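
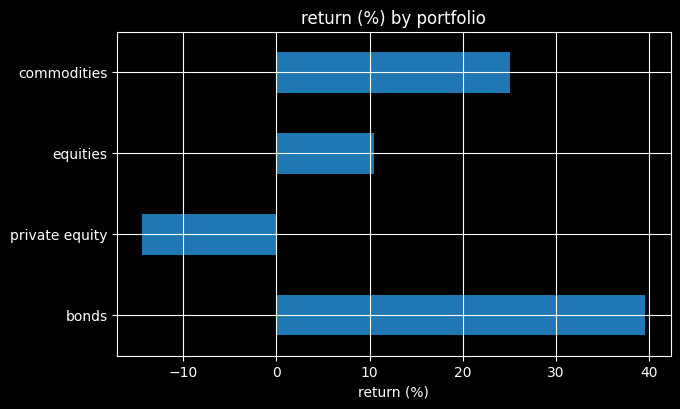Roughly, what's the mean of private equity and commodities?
≈ 5

(-15 + 25) / 2 ≈ 5.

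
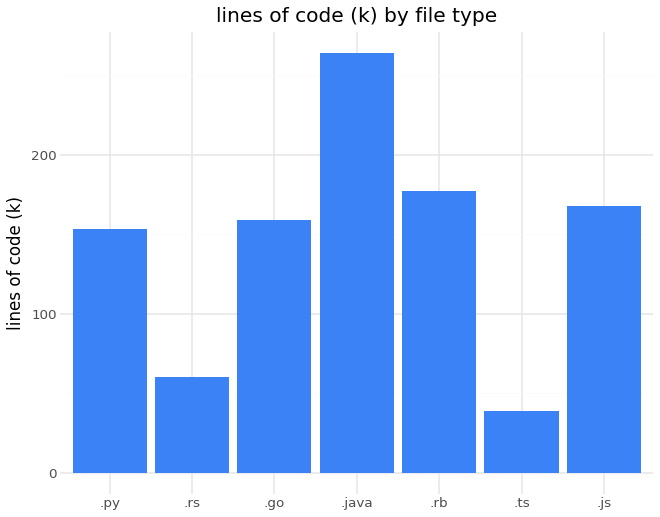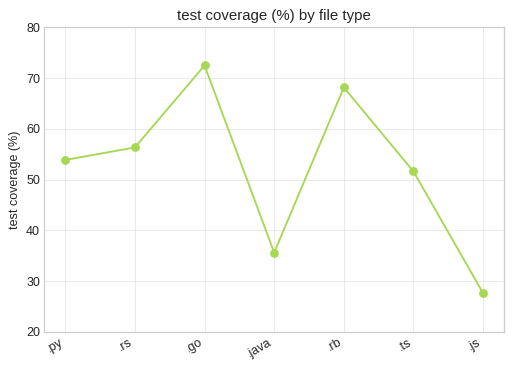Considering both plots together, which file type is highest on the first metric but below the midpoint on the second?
Chart 2 median test coverage (%) ≈ 50; below-median file types: .java, .ts, .js. Among those, .java has the highest lines of code (k) (≈ 275).

.java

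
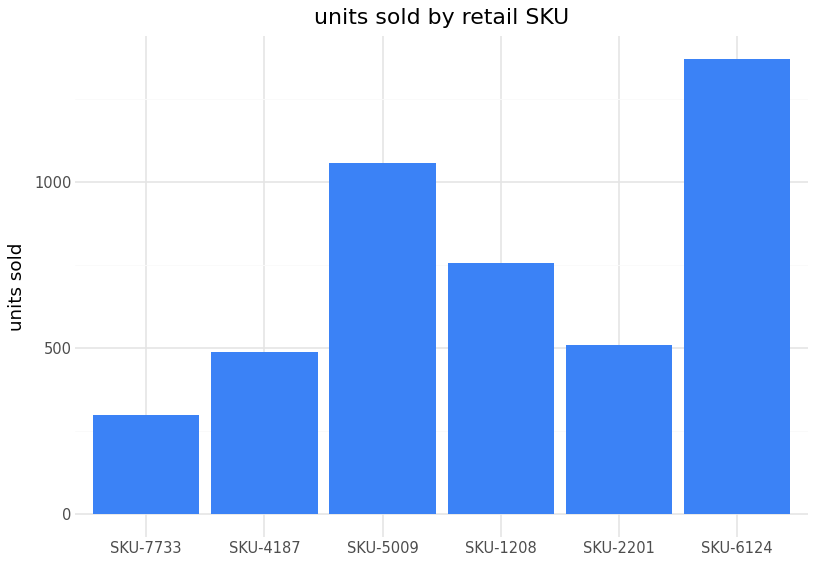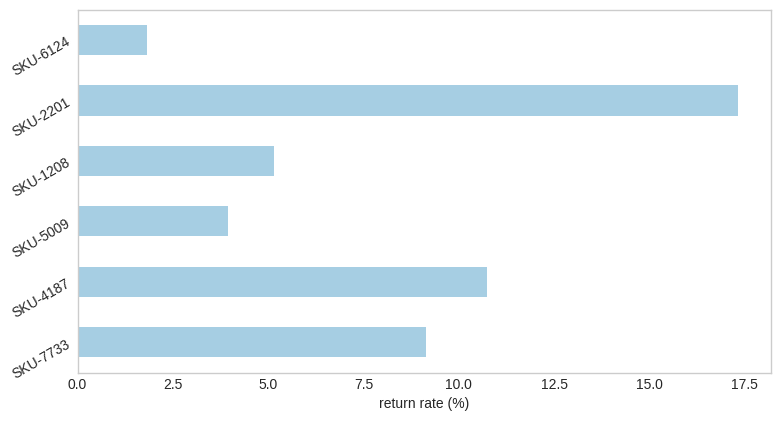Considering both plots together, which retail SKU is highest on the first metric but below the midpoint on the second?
SKU-6124

Chart 2 median return rate (%) ≈ 8; below-median retail SKUs: SKU-5009, SKU-1208, SKU-6124. Among those, SKU-6124 has the highest units sold (≈ 1400).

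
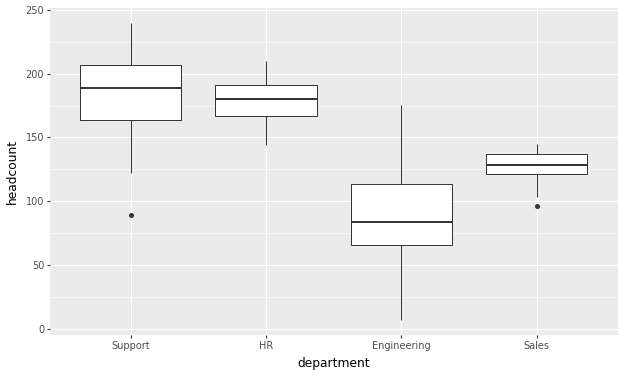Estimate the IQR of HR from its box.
Q3 ≈ 190, Q1 ≈ 170; IQR ≈ 20.

≈ 20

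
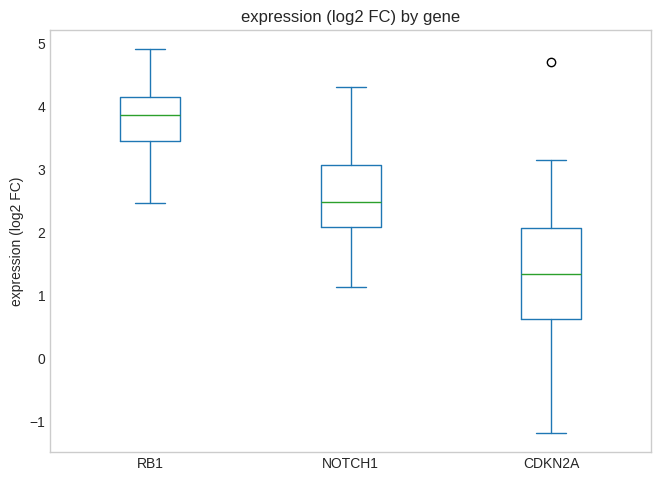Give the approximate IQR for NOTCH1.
Q3 ≈ 3.0, Q1 ≈ 2.0; IQR ≈ 1.0.

≈ 1.0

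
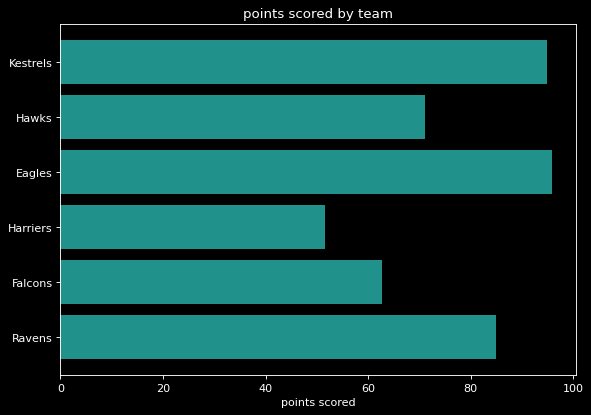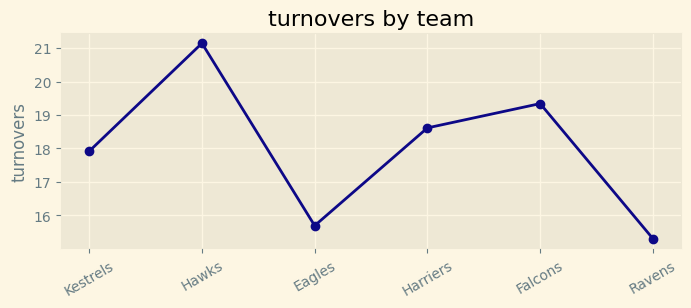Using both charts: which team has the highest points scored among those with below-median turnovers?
Chart 2 median turnovers ≈ 18; below-median teams: Kestrels, Eagles, Ravens. Among those, Eagles has the highest points scored (≈ 100).

Eagles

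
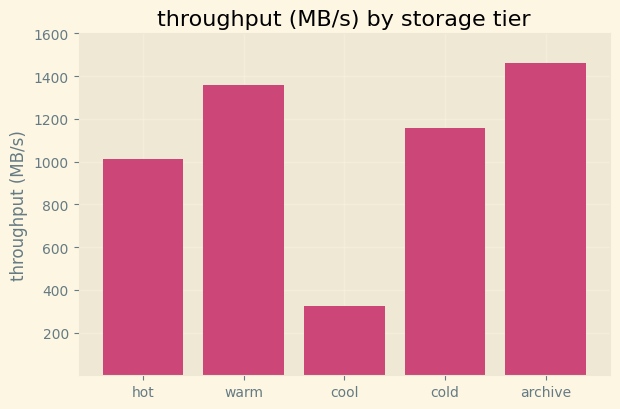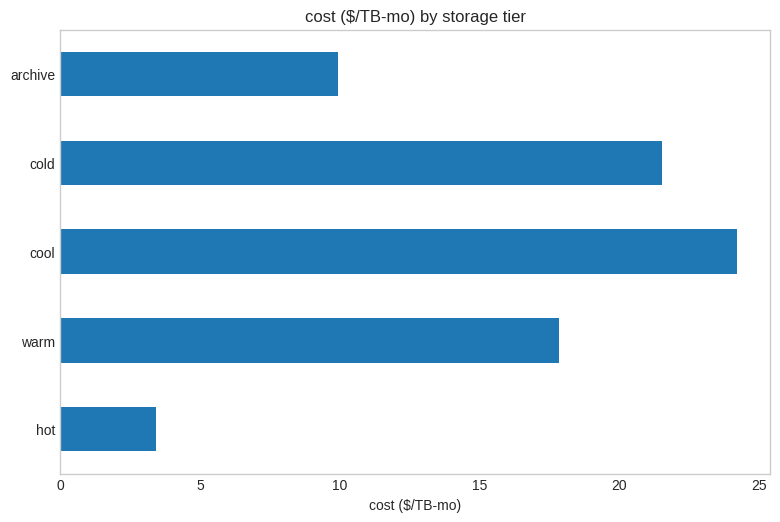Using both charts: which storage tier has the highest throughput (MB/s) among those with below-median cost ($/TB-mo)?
Chart 2 median cost ($/TB-mo) ≈ 20; below-median storage tiers: hot, archive. Among those, archive has the highest throughput (MB/s) (≈ 1400).

archive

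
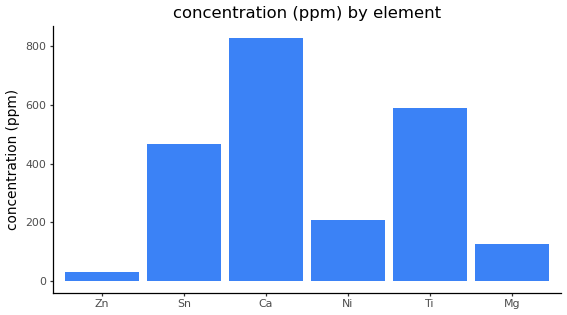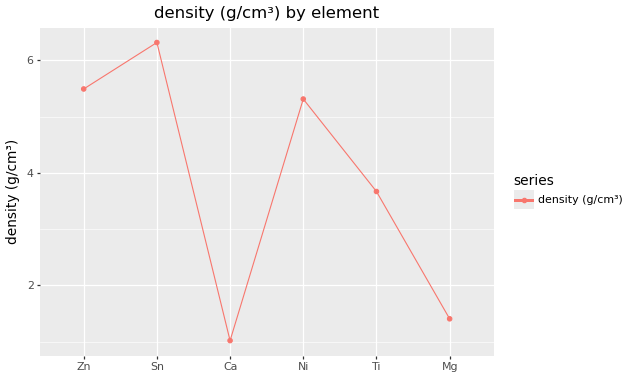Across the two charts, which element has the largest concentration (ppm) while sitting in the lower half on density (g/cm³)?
Chart 2 median density (g/cm³) ≈ 4; below-median elements: Ca, Ti, Mg. Among those, Ca has the highest concentration (ppm) (≈ 800).

Ca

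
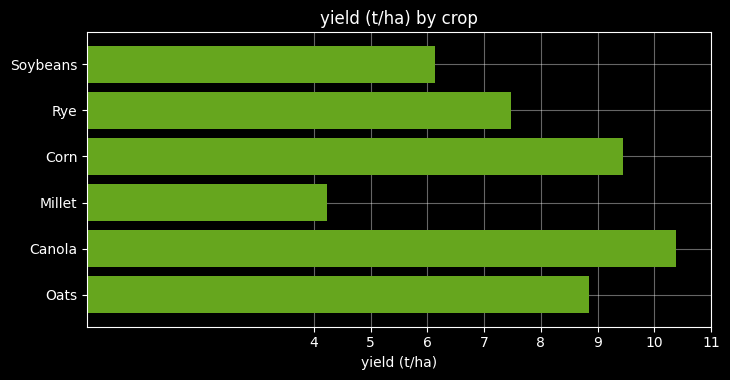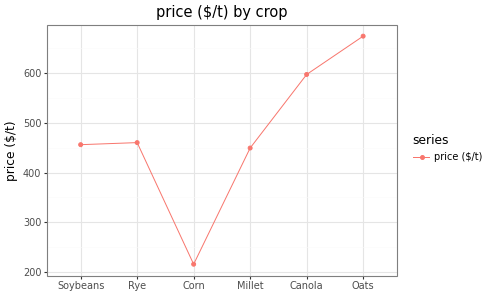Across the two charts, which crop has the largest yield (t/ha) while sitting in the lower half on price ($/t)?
Chart 2 median price ($/t) ≈ 500; below-median crops: Soybeans, Corn, Millet. Among those, Corn has the highest yield (t/ha) (≈ 9).

Corn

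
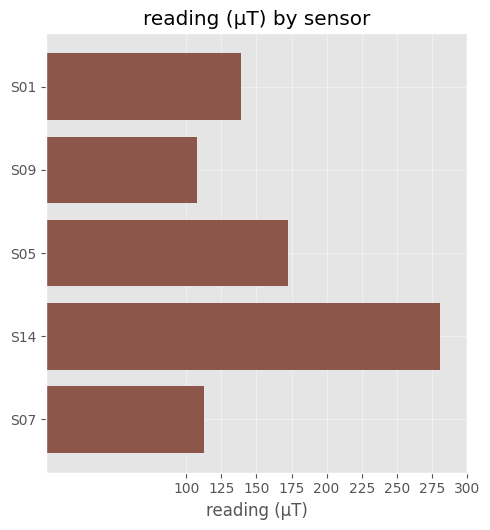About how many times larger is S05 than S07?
≈ 1.75×

S05 ≈ 175, S07 ≈ 100; 175/100 ≈ 1.75.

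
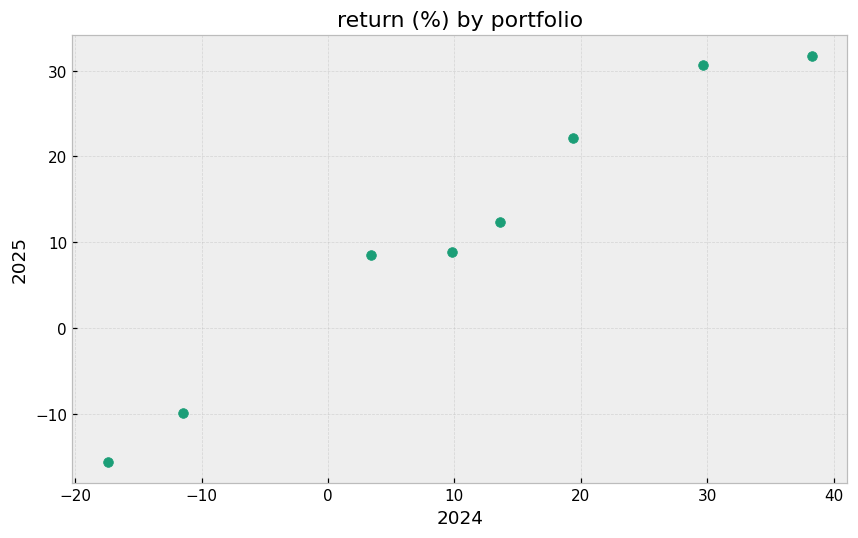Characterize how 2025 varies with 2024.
positive, strong

Points are positively correlated; strong (|r| ≈ 1.0).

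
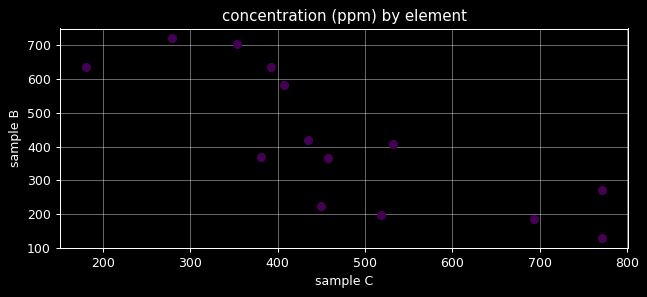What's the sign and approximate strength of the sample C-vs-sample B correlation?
Points are negatively correlated; strong (|r| ≈ 0.8).

negative, strong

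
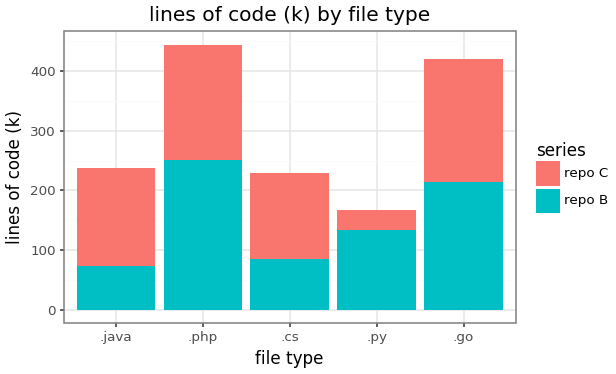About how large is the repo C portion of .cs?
≈ 150

repo C top ≈ 250, bottom ≈ 100; segment ≈ 150.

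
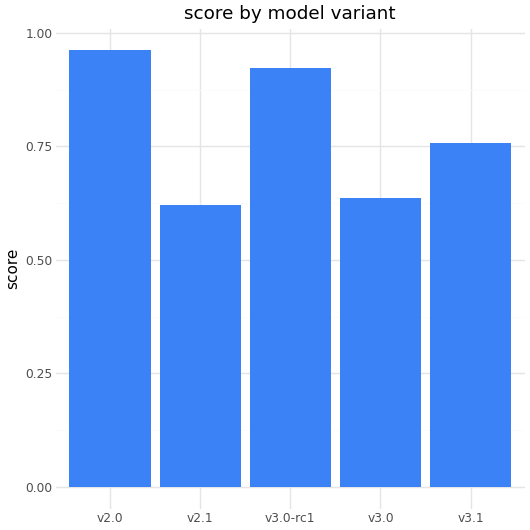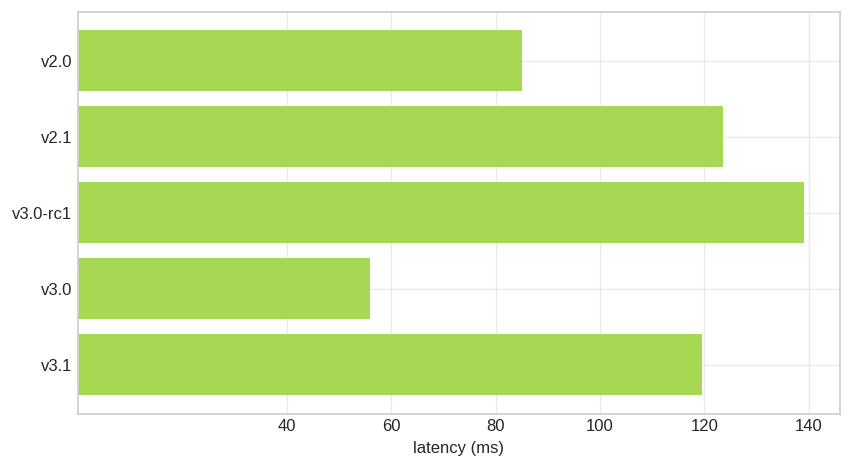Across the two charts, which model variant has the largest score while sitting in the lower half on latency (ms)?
Chart 2 median latency (ms) ≈ 120; below-median model variants: v2.0, v3.0. Among those, v2.0 has the highest score (≈ 1).

v2.0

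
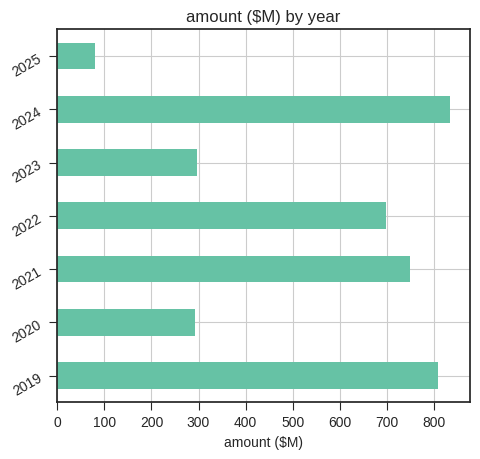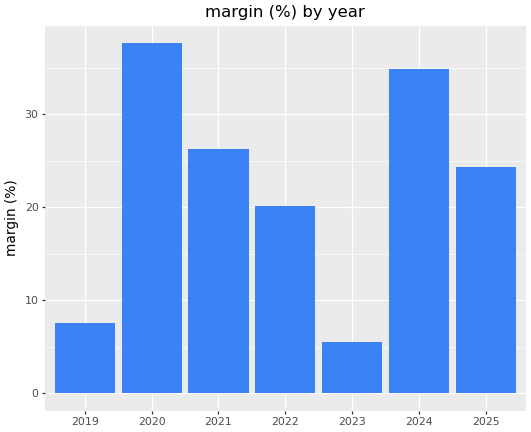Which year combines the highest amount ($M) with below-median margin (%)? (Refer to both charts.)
Chart 2 median margin (%) ≈ 25; below-median years: 2019, 2022, 2023. Among those, 2019 has the highest amount ($M) (≈ 800).

2019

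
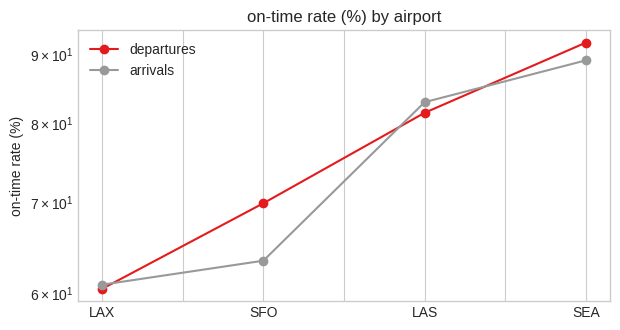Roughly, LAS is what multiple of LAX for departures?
LAS ≈ 80, LAX ≈ 60; 80/60 ≈ 1.33.

≈ 1.33×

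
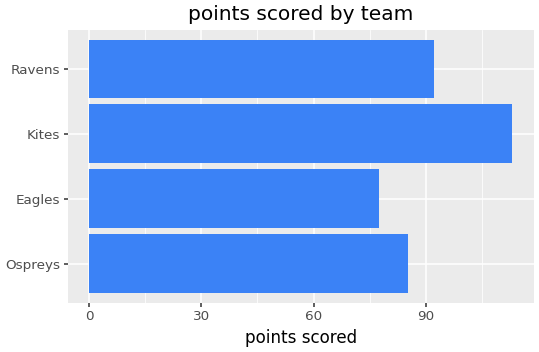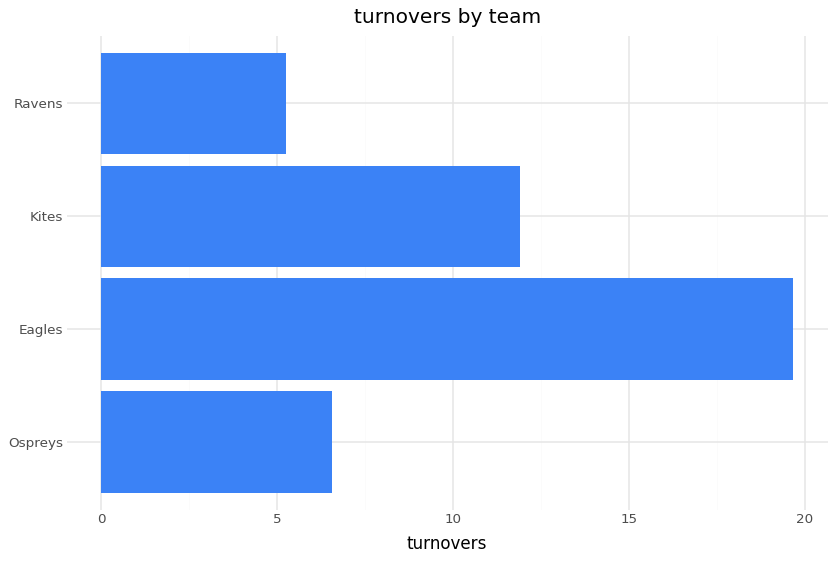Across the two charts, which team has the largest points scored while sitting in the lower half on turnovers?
Ravens

Chart 2 median turnovers ≈ 10; below-median teams: Ospreys, Ravens. Among those, Ravens has the highest points scored (≈ 100).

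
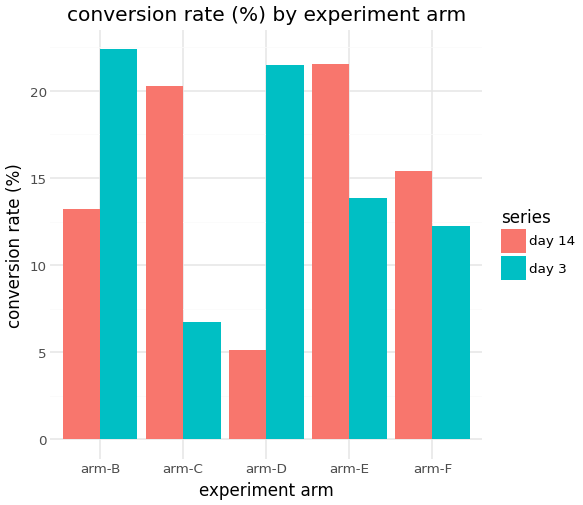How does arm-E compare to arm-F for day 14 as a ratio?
≈ 1.38×

arm-E ≈ 22, arm-F ≈ 16; 22/16 ≈ 1.38.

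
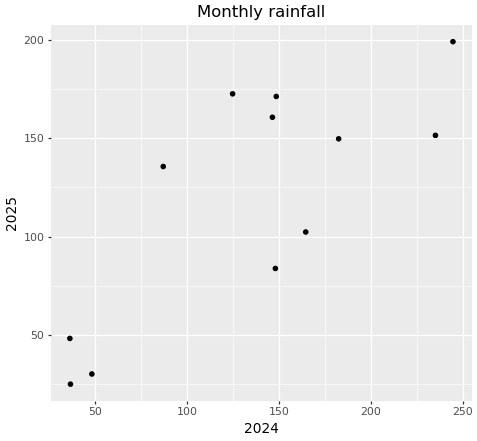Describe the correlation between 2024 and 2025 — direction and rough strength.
positive, strong

Points are positively correlated; strong (|r| ≈ 0.8).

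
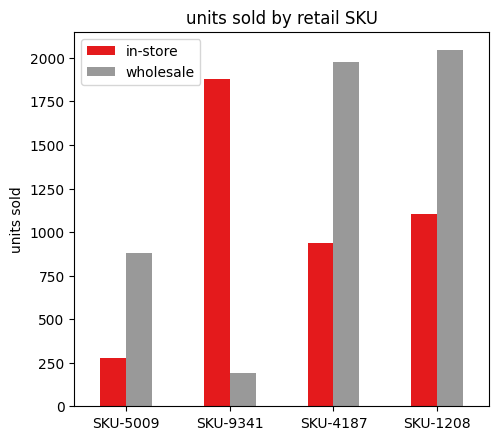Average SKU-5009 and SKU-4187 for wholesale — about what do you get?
≈ 1400

(800 + 2000) / 2 ≈ 1400.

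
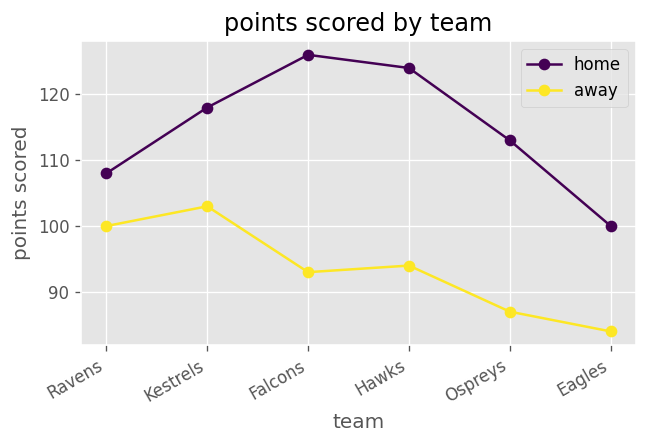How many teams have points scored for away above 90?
Above 90: Ravens, Kestrels, Falcons, Hawks.

4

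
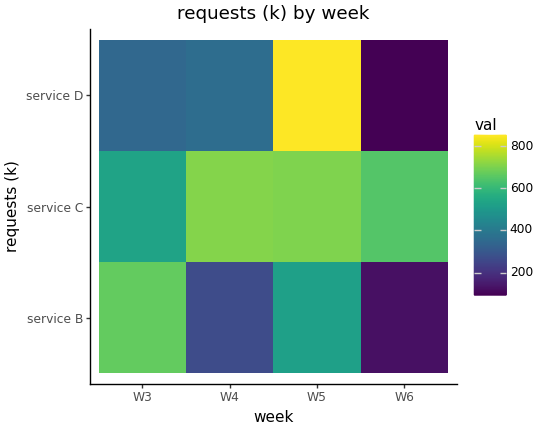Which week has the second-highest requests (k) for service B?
Top 3 for service B: W3 ≈ 700, W5 ≈ 500, W4 ≈ 300.

W5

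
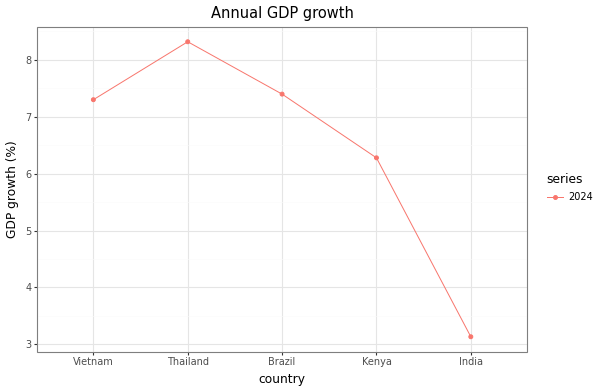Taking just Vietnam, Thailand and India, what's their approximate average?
≈ 6.33

(7.5 + 8.5 + 3.0) / 3 ≈ 6.33.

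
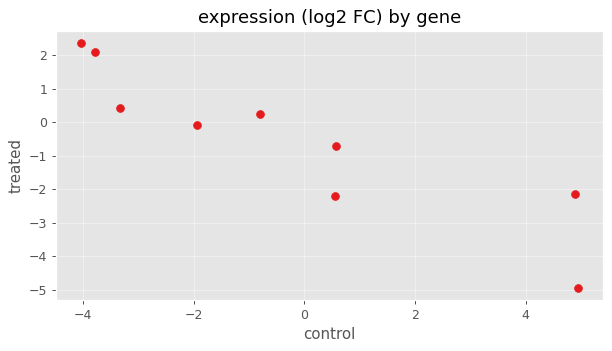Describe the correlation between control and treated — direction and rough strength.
Points are negatively correlated; strong (|r| ≈ 0.9).

negative, strong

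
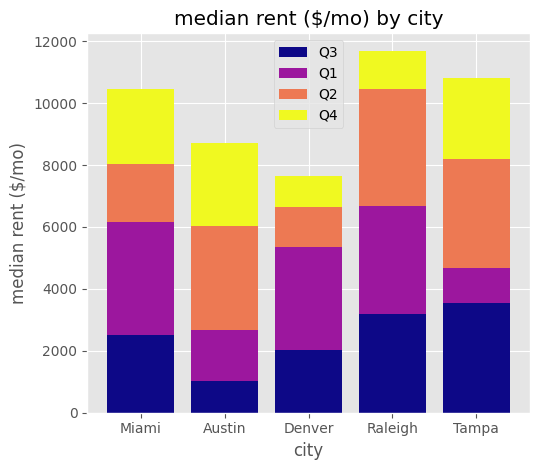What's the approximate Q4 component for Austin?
≈ 3000

Q4 top ≈ 9000, bottom ≈ 6000; segment ≈ 3000.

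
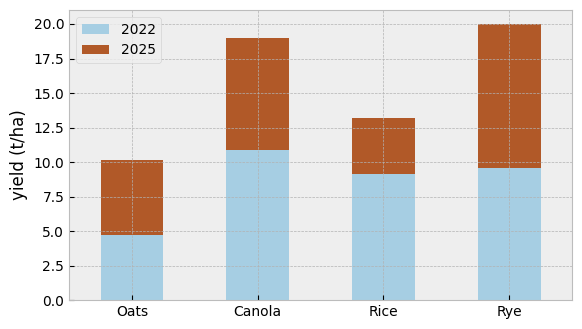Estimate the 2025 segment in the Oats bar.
2025 top ≈ 10, bottom ≈ 4; segment ≈ 6.

≈ 6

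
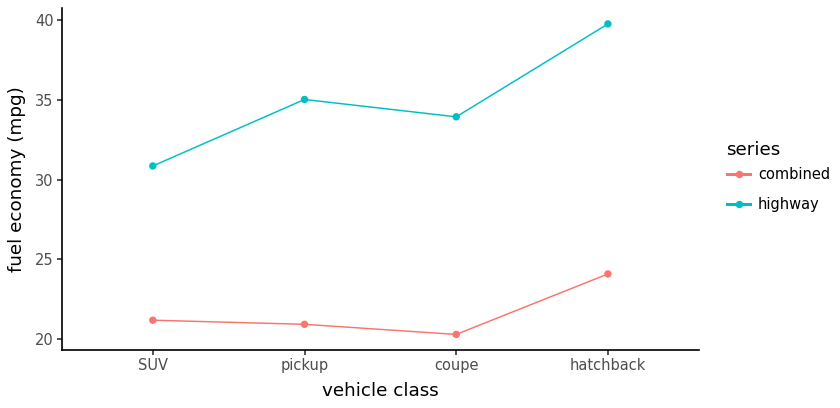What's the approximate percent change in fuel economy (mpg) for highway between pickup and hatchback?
≈ +11.1%

pickup ≈ 36, hatchback ≈ 40; (40 − 36) / 36 ≈ +11.1%.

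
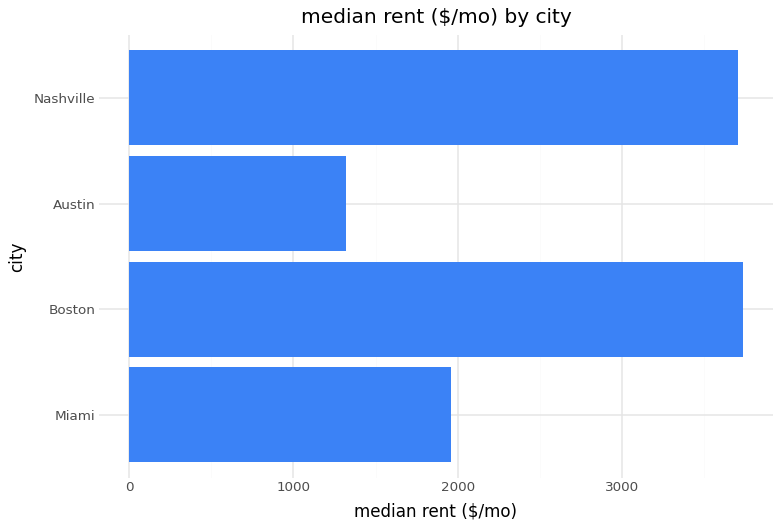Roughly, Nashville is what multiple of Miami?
≈ 1.75×

Nashville ≈ 3500, Miami ≈ 2000; 3500/2000 ≈ 1.75.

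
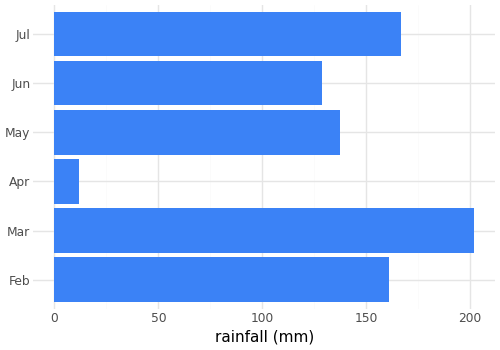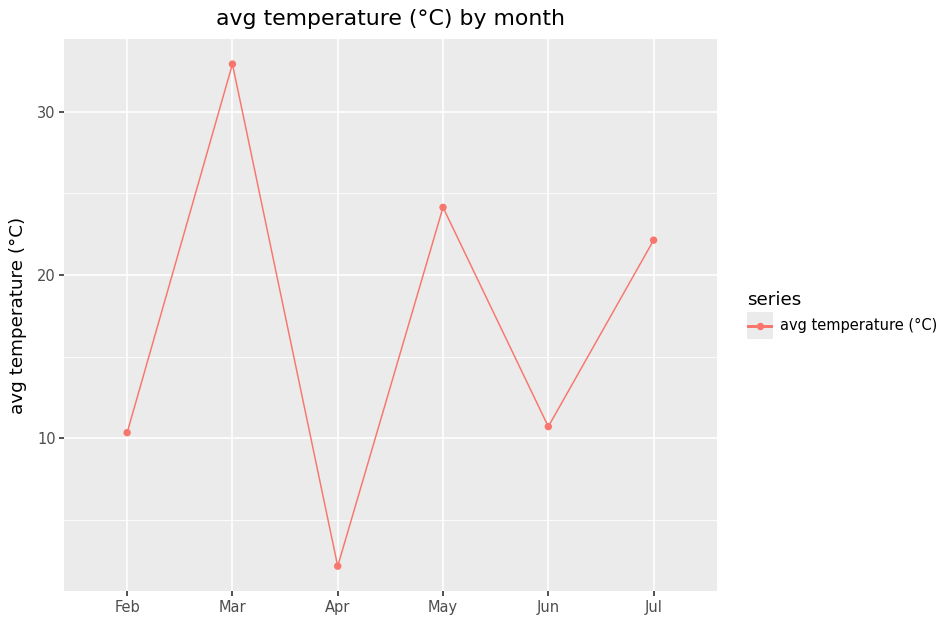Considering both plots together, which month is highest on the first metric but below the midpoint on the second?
Feb

Chart 2 median avg temperature (°C) ≈ 15; below-median months: Feb, Apr, Jun. Among those, Feb has the highest rainfall (mm) (≈ 160).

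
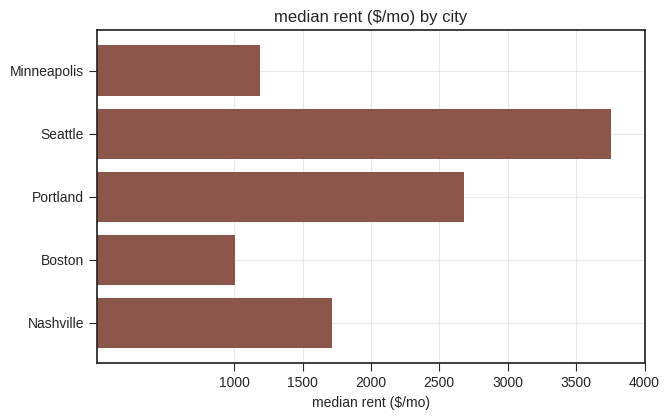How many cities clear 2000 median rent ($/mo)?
2

Above 2000: Seattle, Portland.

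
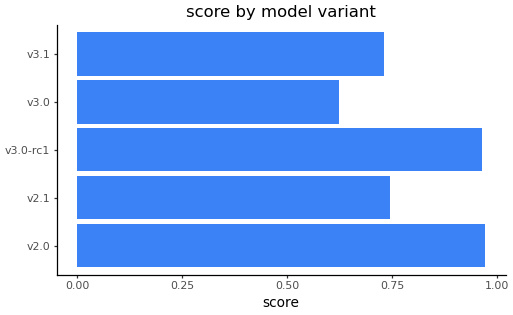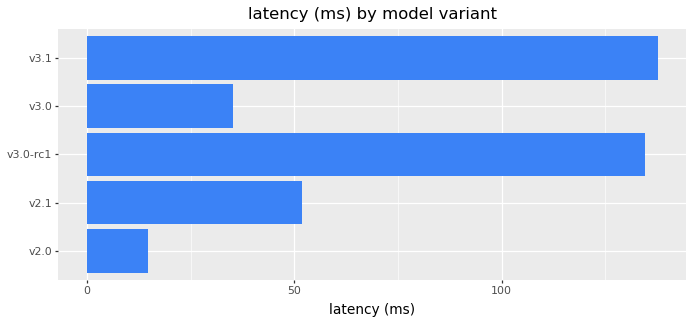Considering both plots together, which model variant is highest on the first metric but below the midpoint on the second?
Chart 2 median latency (ms) ≈ 60; below-median model variants: v2.0, v3.0. Among those, v2.0 has the highest score (≈ 1).

v2.0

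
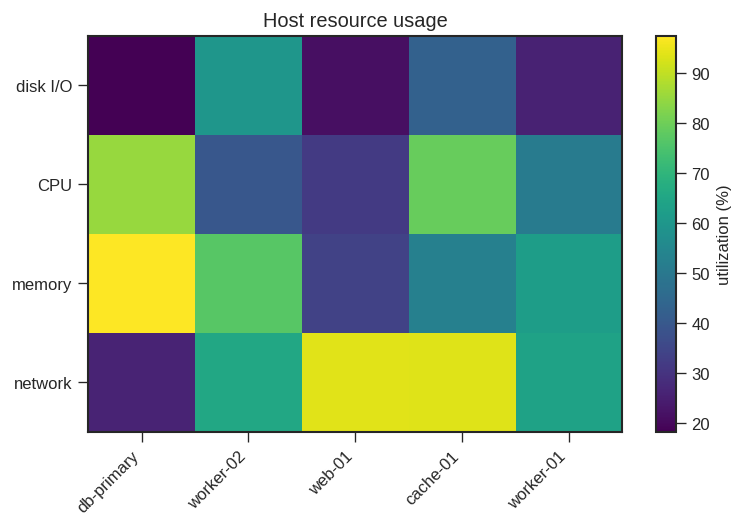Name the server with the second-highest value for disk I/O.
cache-01

Top 3 for disk I/O: worker-02 ≈ 60, cache-01 ≈ 40, worker-01 ≈ 30.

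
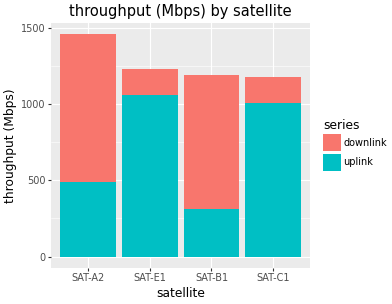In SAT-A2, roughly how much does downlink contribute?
≈ 1000

downlink top ≈ 1400, bottom ≈ 400; segment ≈ 1000.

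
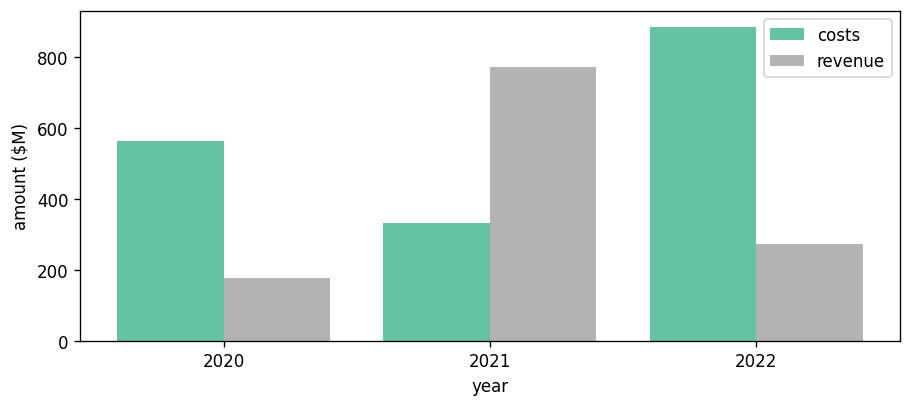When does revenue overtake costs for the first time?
2020: revenue ≈ 200 vs costs ≈ 600 (not yet); 2021: revenue ≈ 800 vs costs ≈ 300 (first crossover).

2021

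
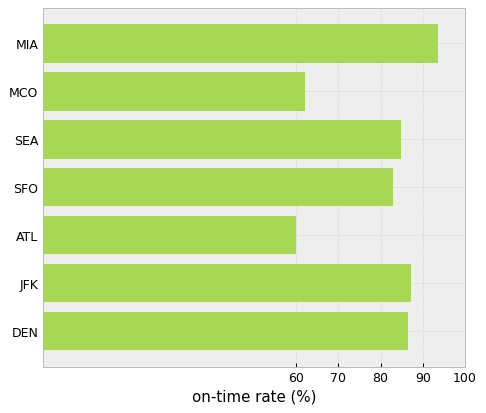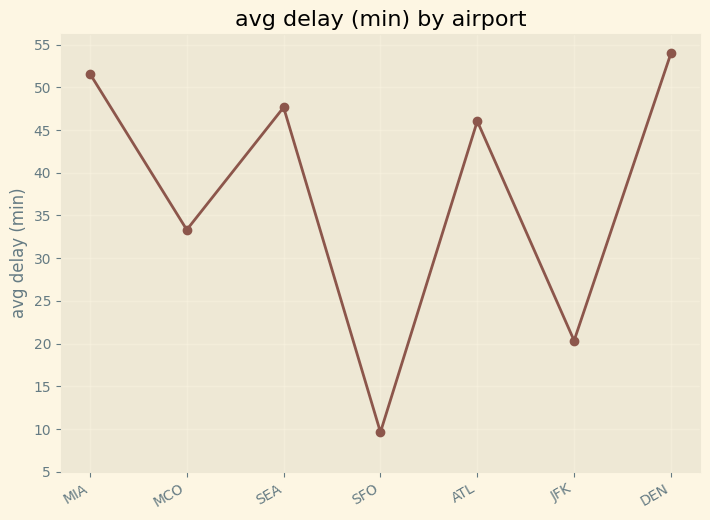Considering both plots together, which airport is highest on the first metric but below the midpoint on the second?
JFK

Chart 2 median avg delay (min) ≈ 45; below-median airports: MCO, SFO, JFK. Among those, JFK has the highest on-time rate (%) (≈ 90).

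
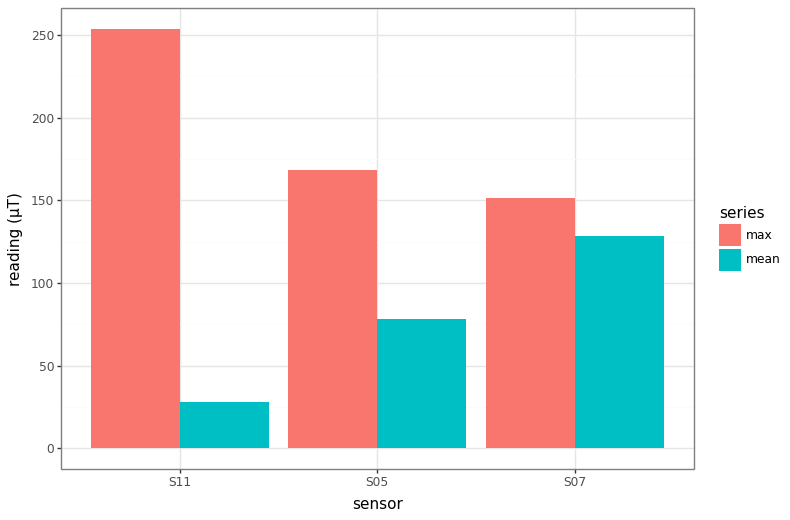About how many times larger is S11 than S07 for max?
≈ 1.67×

S11 ≈ 250, S07 ≈ 150; 250/150 ≈ 1.67.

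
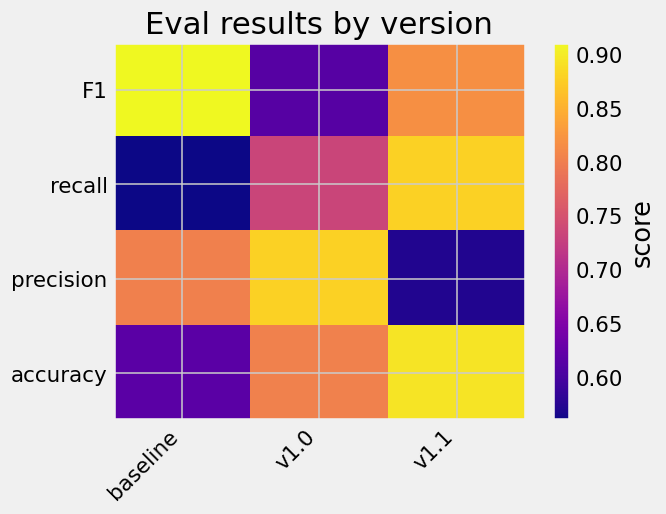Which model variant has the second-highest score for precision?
baseline

Top 3 for precision: v1.0 ≈ 0.90, baseline ≈ 0.80, v1.1 ≈ 0.55.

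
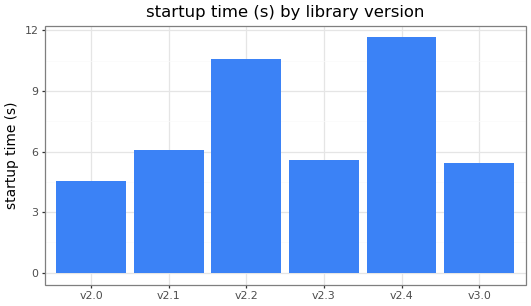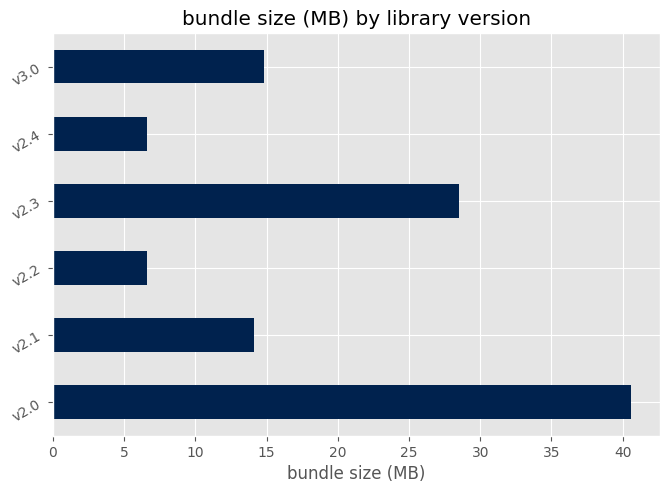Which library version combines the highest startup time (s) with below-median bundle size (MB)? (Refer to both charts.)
v2.4

Chart 2 median bundle size (MB) ≈ 15; below-median library versions: v2.1, v2.2, v2.4. Among those, v2.4 has the highest startup time (s) (≈ 12).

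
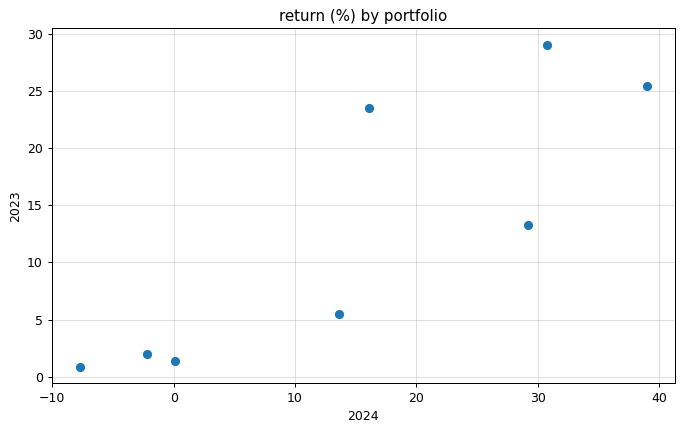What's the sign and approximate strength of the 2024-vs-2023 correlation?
positive, strong

Points are positively correlated; strong (|r| ≈ 0.9).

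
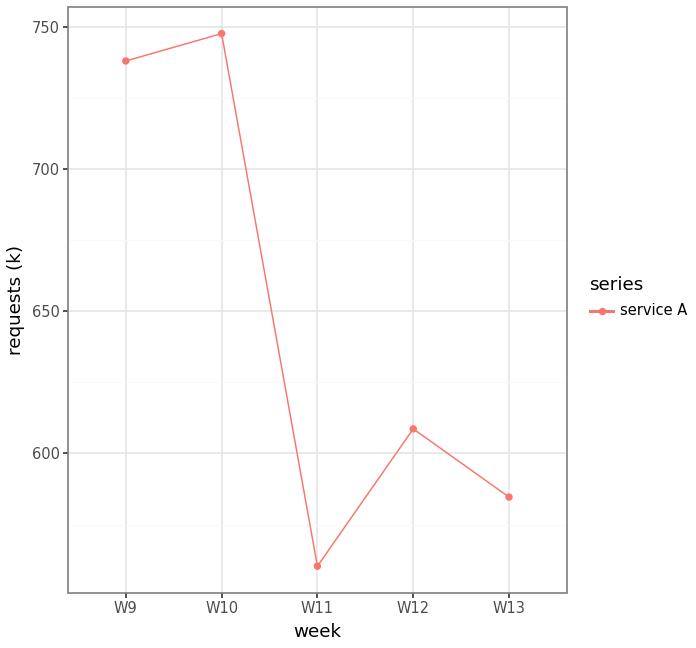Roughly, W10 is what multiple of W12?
W10 ≈ 740, W12 ≈ 600; 740/600 ≈ 1.23.

≈ 1.23×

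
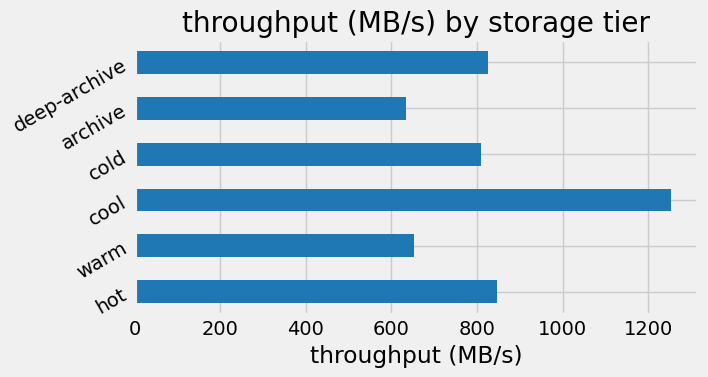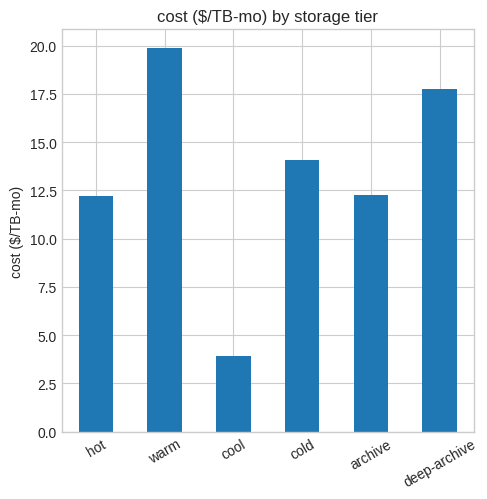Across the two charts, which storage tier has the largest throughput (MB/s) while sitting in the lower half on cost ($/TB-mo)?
cool

Chart 2 median cost ($/TB-mo) ≈ 14; below-median storage tiers: hot, cool, archive. Among those, cool has the highest throughput (MB/s) (≈ 1200).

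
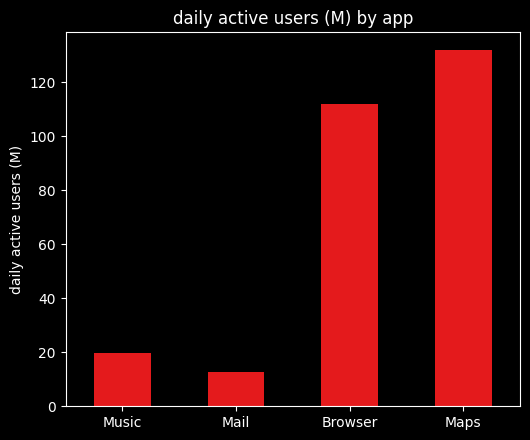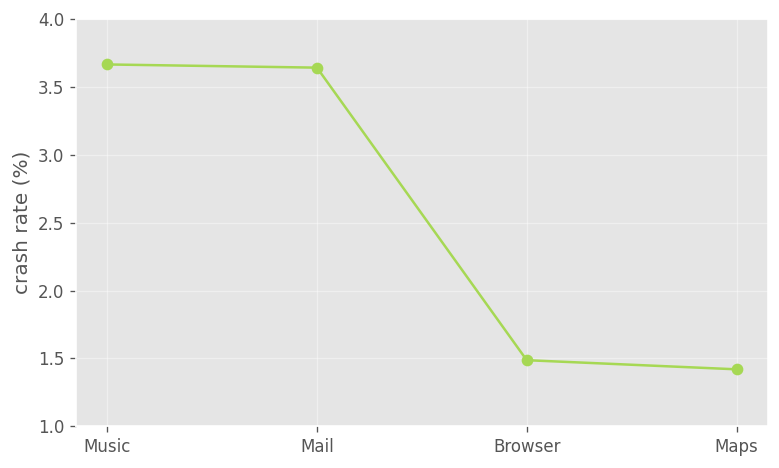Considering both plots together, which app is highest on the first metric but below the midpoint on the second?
Maps

Chart 2 median crash rate (%) ≈ 2.5; below-median apps: Browser, Maps. Among those, Maps has the highest daily active users (M) (≈ 140).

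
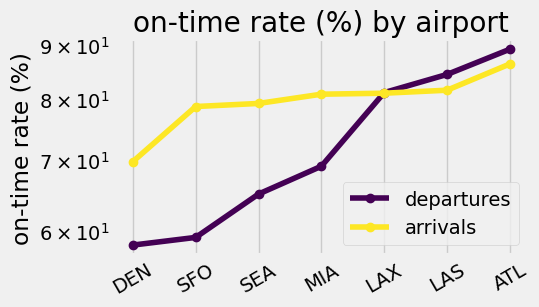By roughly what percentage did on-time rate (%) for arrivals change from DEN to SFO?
DEN ≈ 70, SFO ≈ 80; (80 − 70) / 70 ≈ +14.3%.

≈ +14.3%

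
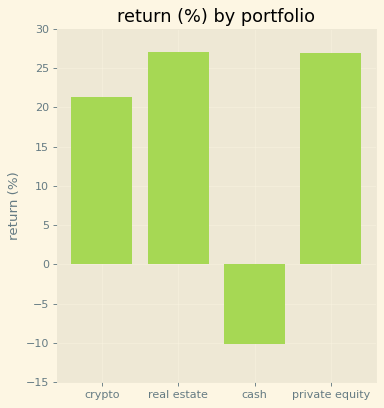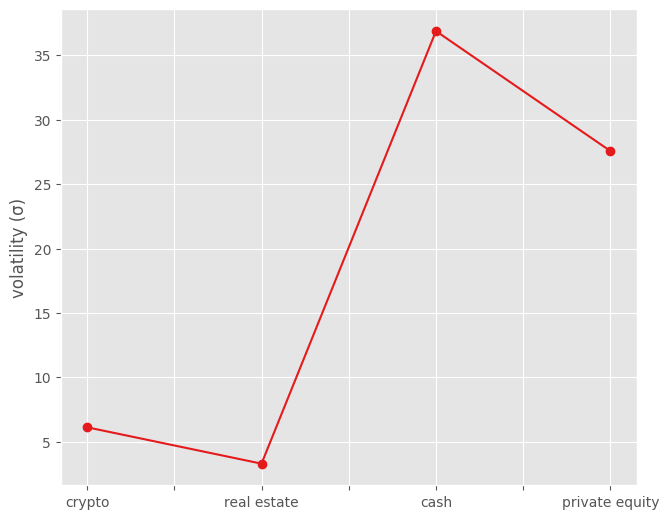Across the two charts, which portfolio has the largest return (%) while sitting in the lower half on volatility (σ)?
real estate

Chart 2 median volatility (σ) ≈ 15; below-median portfolios: crypto, real estate. Among those, real estate has the highest return (%) (≈ 25).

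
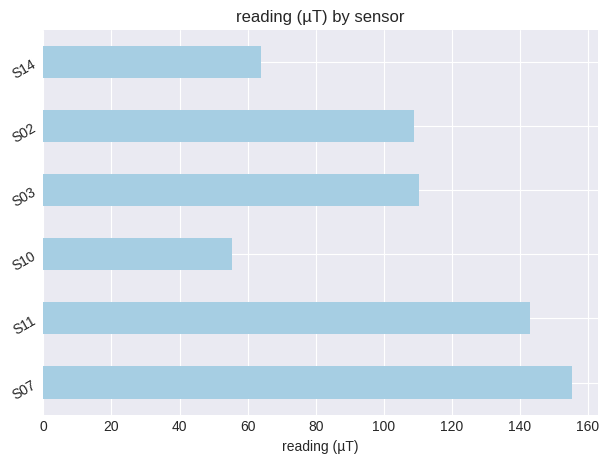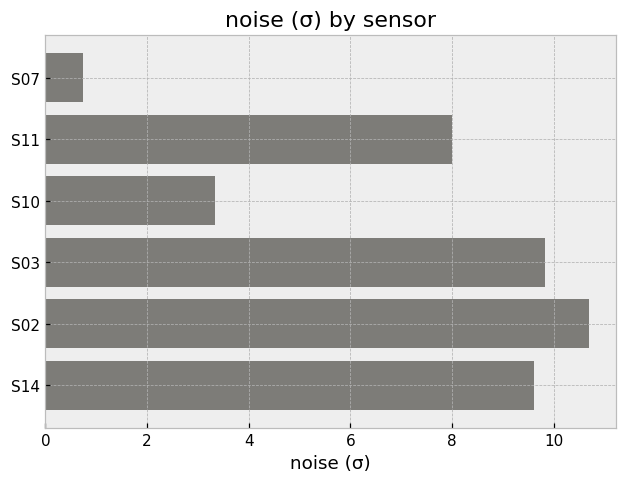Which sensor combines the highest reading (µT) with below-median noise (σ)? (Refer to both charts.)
Chart 2 median noise (σ) ≈ 9; below-median sensors: S07, S11, S10. Among those, S07 has the highest reading (µT) (≈ 160).

S07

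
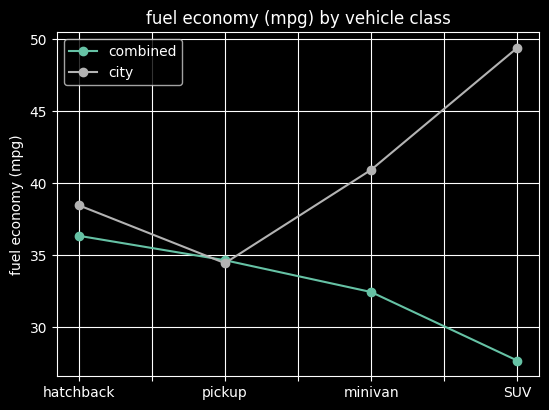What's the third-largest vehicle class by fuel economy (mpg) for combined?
minivan

Top 4 for combined: hatchback ≈ 36, pickup ≈ 34, minivan ≈ 32, SUV ≈ 28.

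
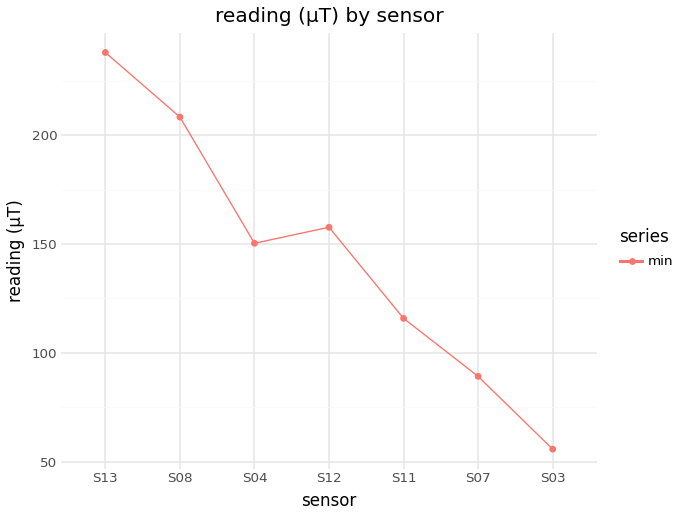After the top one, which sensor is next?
Top 3: S13 ≈ 240, S08 ≈ 200, S12 ≈ 160.

S08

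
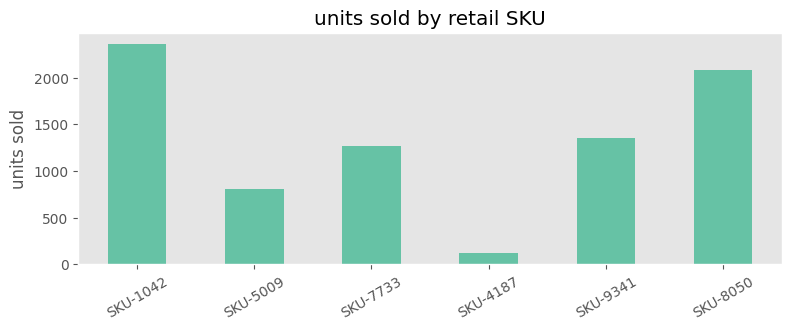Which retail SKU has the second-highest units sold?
Top 3: SKU-1042 ≈ 2400, SKU-8050 ≈ 2000, SKU-9341 ≈ 1400.

SKU-8050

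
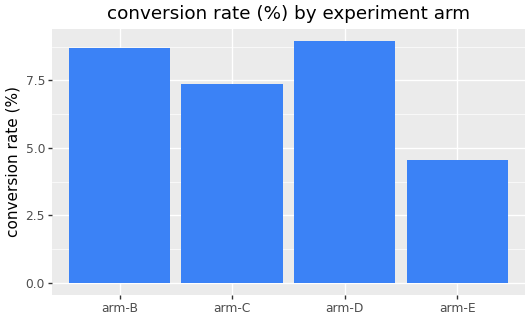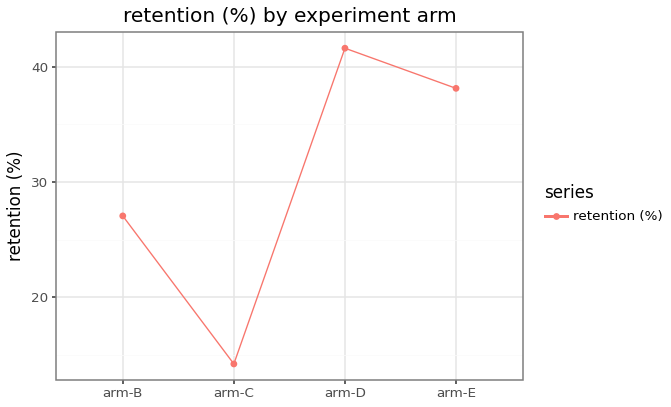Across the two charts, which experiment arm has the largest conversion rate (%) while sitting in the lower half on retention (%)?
Chart 2 median retention (%) ≈ 35; below-median experiment arms: arm-B, arm-C. Among those, arm-B has the highest conversion rate (%) (≈ 9).

arm-B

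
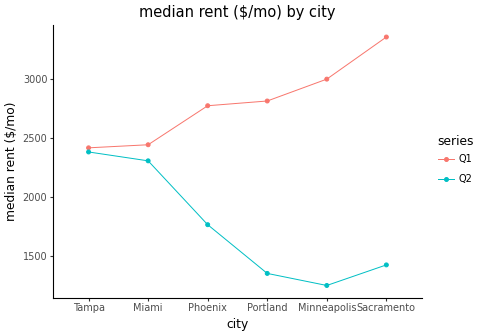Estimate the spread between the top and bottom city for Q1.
Max Sacramento ≈ 3400, min Tampa ≈ 2400; range ≈ 1000.

≈ 1000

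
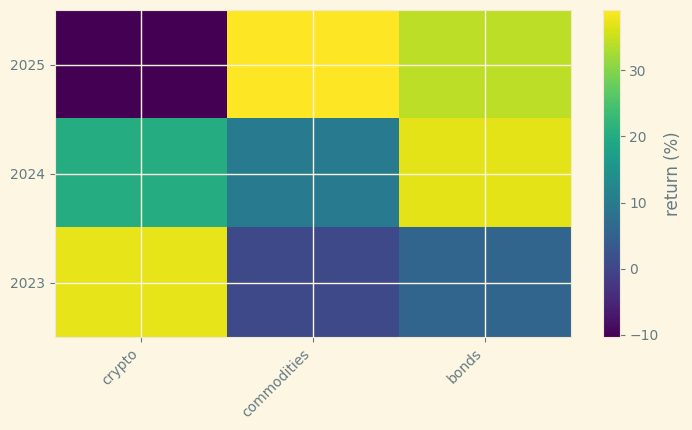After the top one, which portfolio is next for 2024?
Top 3 for 2024: bonds ≈ 35, crypto ≈ 20, commodities ≈ 10.

crypto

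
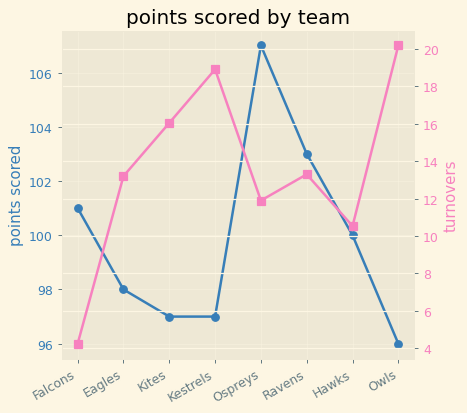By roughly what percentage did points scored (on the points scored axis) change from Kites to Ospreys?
≈ +10.3%

Kites ≈ 97, Ospreys ≈ 107; (107 − 97) / 97 ≈ +10.3%.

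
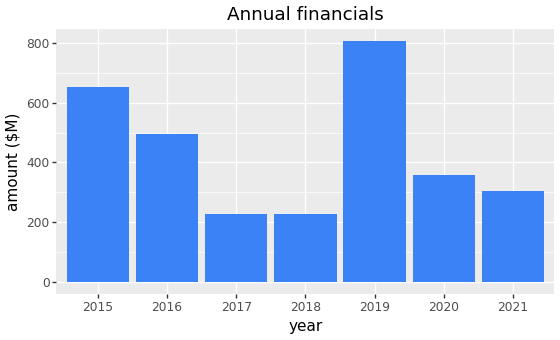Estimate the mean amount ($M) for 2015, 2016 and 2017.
(700 + 500 + 200) / 3 ≈ 467.

≈ 467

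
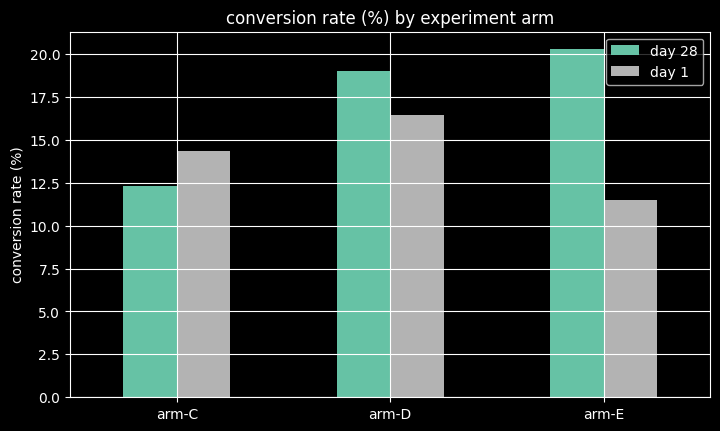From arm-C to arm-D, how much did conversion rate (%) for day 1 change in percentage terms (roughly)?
≈ +14.3%

arm-C ≈ 14, arm-D ≈ 16; (16 − 14) / 14 ≈ +14.3%.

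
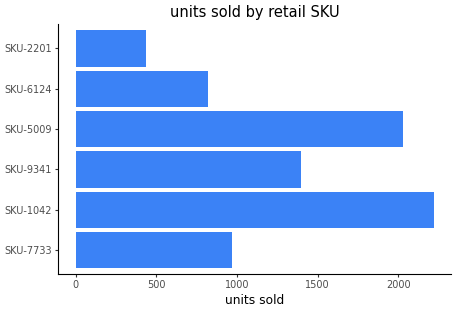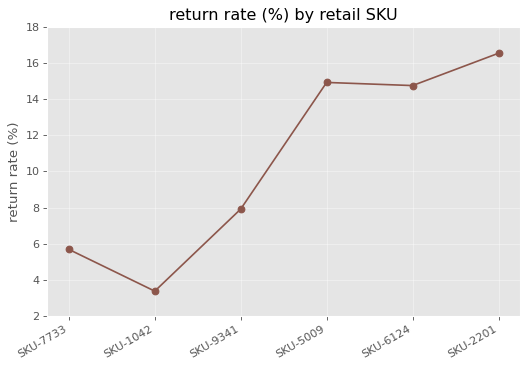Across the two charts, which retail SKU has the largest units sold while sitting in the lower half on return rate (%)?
SKU-1042

Chart 2 median return rate (%) ≈ 12; below-median retail SKUs: SKU-7733, SKU-1042, SKU-9341. Among those, SKU-1042 has the highest units sold (≈ 2000).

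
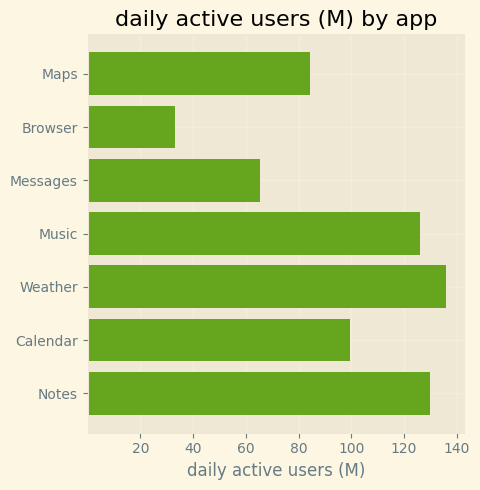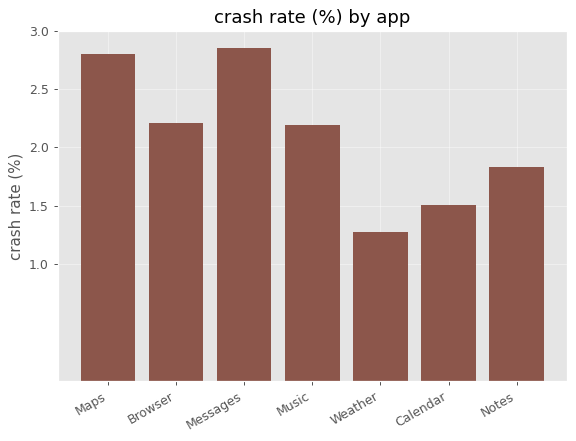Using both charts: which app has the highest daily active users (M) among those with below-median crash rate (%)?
Chart 2 median crash rate (%) ≈ 2; below-median apps: Weather, Calendar, Notes. Among those, Weather has the highest daily active users (M) (≈ 140).

Weather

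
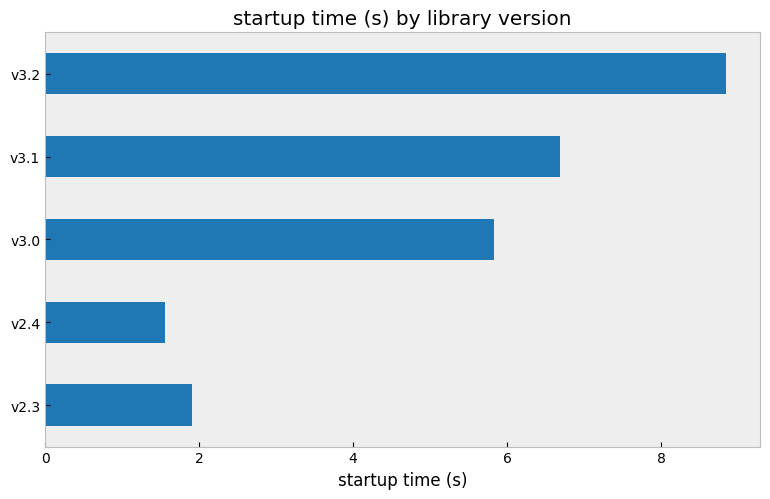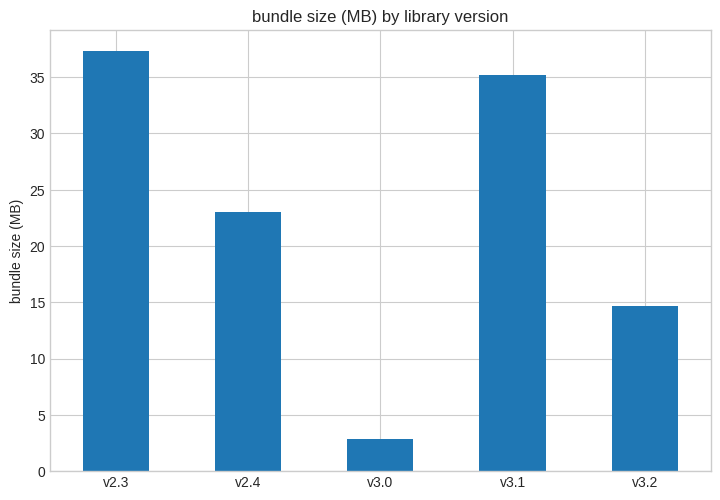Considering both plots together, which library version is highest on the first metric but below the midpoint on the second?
v3.2

Chart 2 median bundle size (MB) ≈ 25; below-median library versions: v3.0, v3.2. Among those, v3.2 has the highest startup time (s) (≈ 9).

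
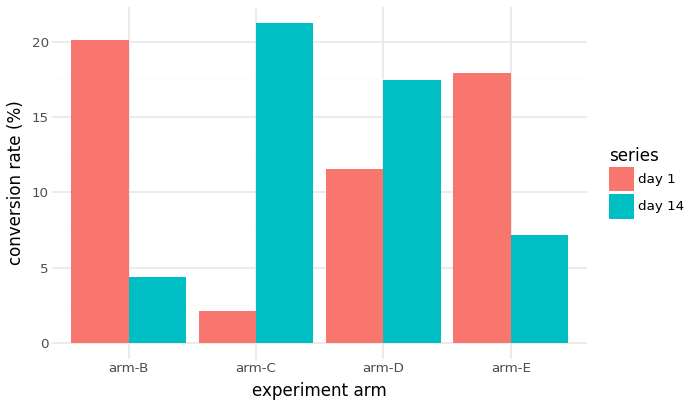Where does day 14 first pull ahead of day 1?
arm-B: day 14 ≈ 4 vs day 1 ≈ 20 (not yet); arm-C: day 14 ≈ 22 vs day 1 ≈ 2 (first crossover).

arm-C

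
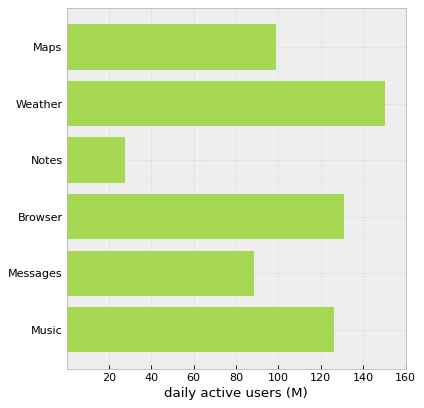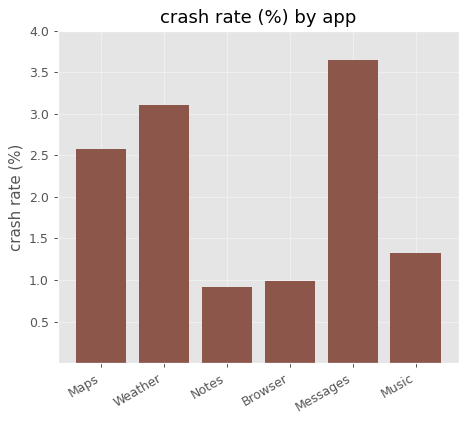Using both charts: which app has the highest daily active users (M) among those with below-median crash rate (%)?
Chart 2 median crash rate (%) ≈ 2; below-median apps: Notes, Browser, Music. Among those, Browser has the highest daily active users (M) (≈ 140).

Browser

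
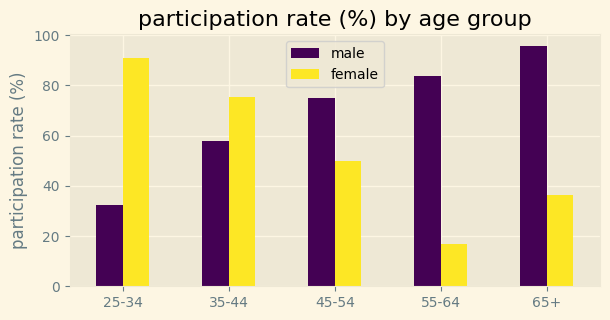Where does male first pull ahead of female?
45-54

35-44: male ≈ 60 vs female ≈ 80 (not yet); 45-54: male ≈ 80 vs female ≈ 50 (first crossover).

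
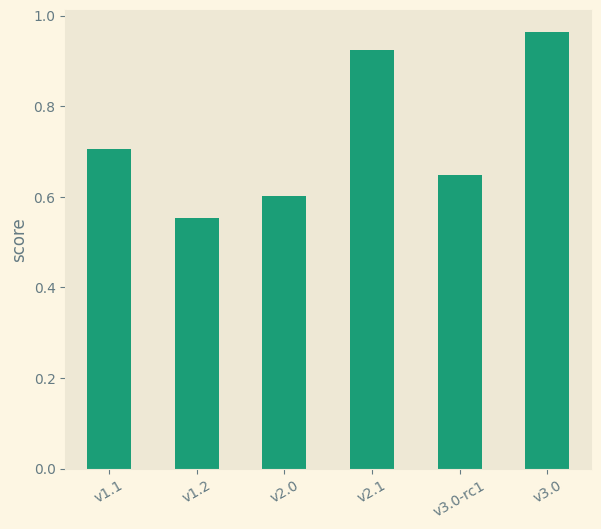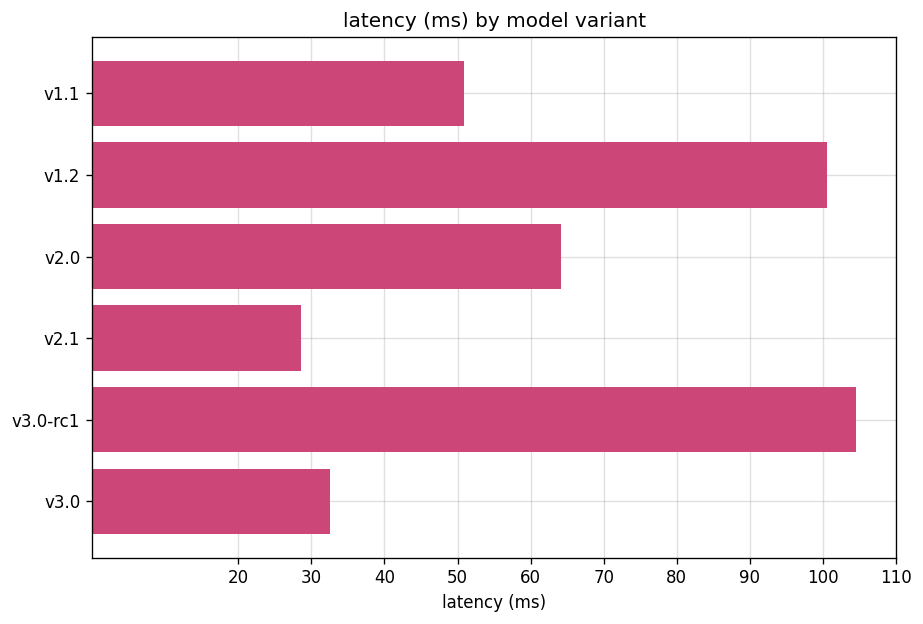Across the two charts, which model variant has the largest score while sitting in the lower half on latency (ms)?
Chart 2 median latency (ms) ≈ 60; below-median model variants: v1.1, v2.1, v3.0. Among those, v3.0 has the highest score (≈ 1).

v3.0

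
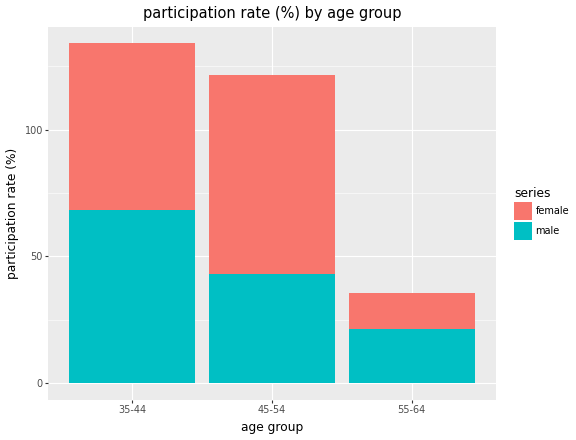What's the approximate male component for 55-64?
male top ≈ 20, bottom ≈ 0; segment ≈ 20.

≈ 20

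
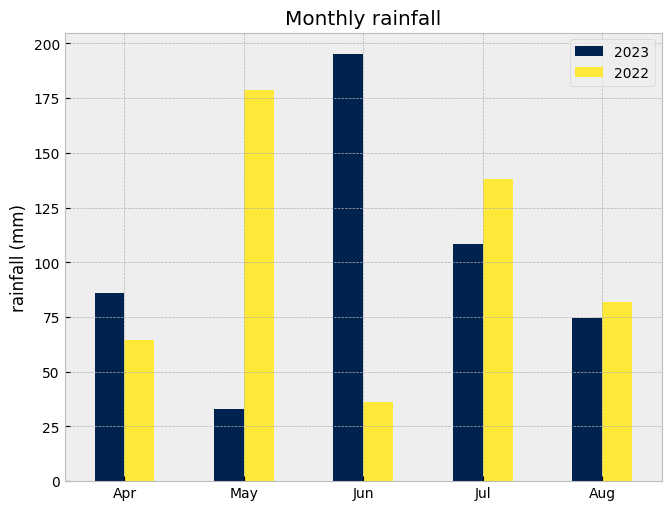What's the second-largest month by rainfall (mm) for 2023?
Jul

Top 3 for 2023: Jun ≈ 200, Jul ≈ 100, Apr ≈ 80.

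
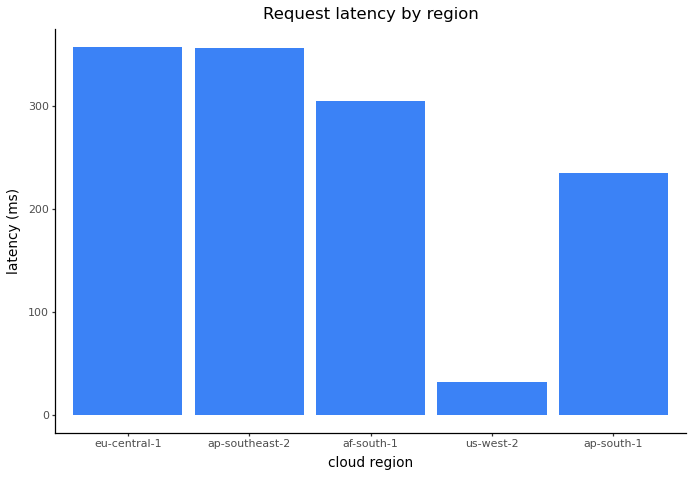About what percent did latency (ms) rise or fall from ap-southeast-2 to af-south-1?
ap-southeast-2 ≈ 350, af-south-1 ≈ 300; (300 − 350) / 350 ≈ -14.3%.

≈ -14.3%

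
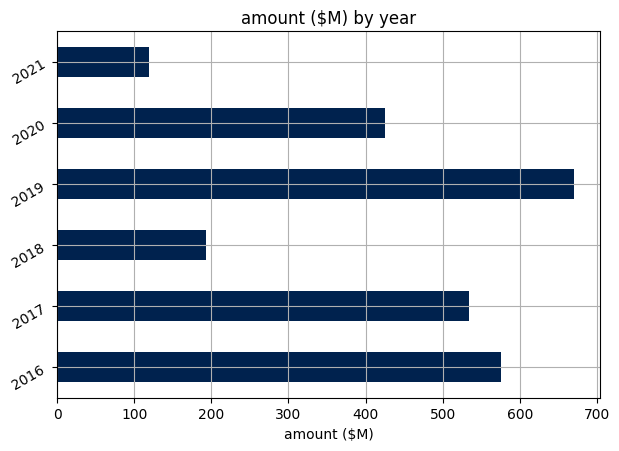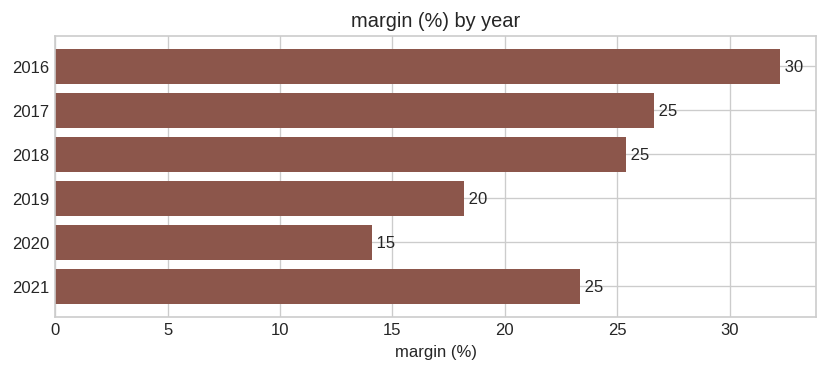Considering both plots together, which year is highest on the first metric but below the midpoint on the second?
Chart 2 median margin (%) ≈ 25; below-median years: 2019, 2020, 2021. Among those, 2019 has the highest amount ($M) (≈ 700).

2019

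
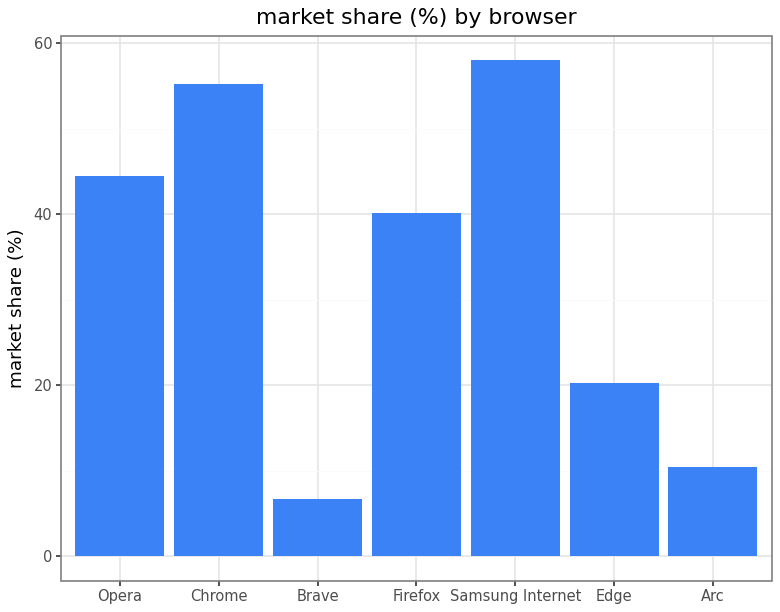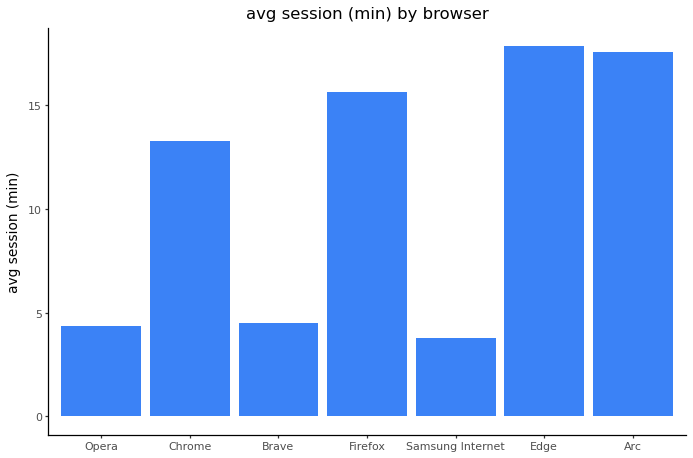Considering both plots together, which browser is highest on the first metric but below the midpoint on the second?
Chart 2 median avg session (min) ≈ 14; below-median browsers: Opera, Brave, Samsung Internet. Among those, Samsung Internet has the highest market share (%) (≈ 60).

Samsung Internet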